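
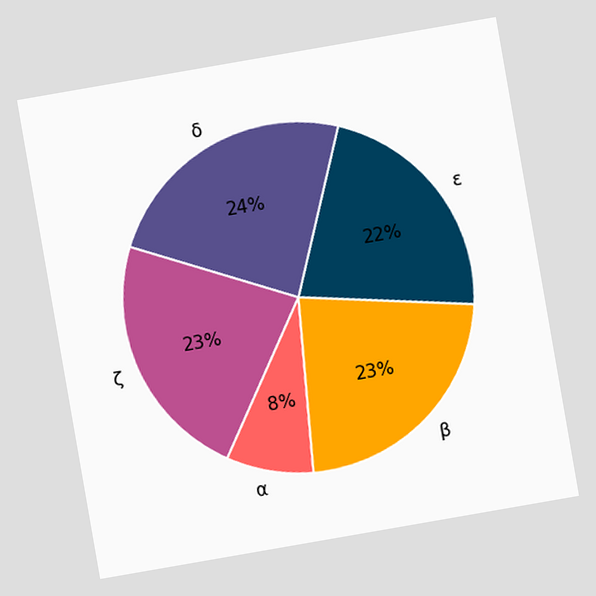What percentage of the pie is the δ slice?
24%

The chart is tilted about 10° counter-clockwise. The δ slice takes up 24% of the pie.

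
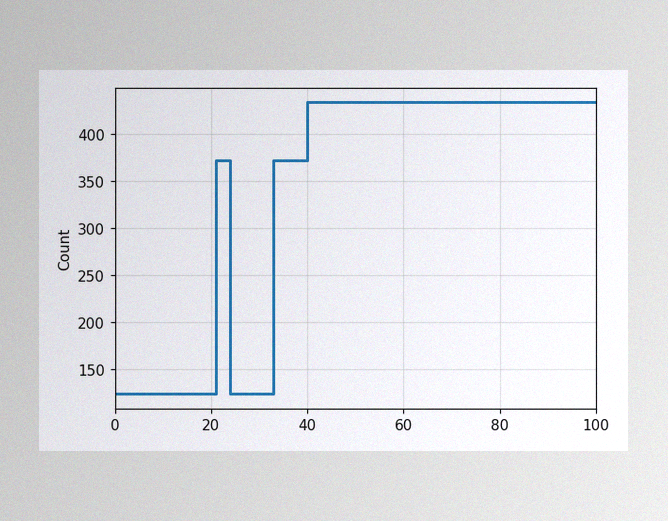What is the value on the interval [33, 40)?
372

The image has some photo noise and uneven lighting. On [33, 40) the step sits at 372.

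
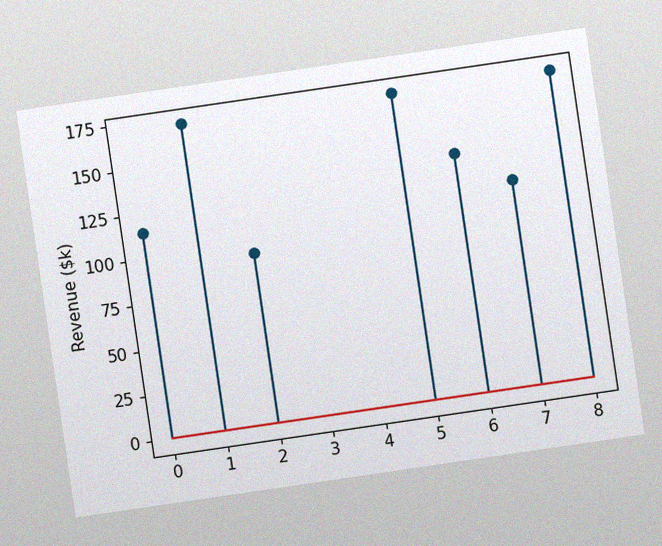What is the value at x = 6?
The chart is tilted about 8° counter-clockwise, with some photo noise. The stem at x=6 reaches $133k.

$133k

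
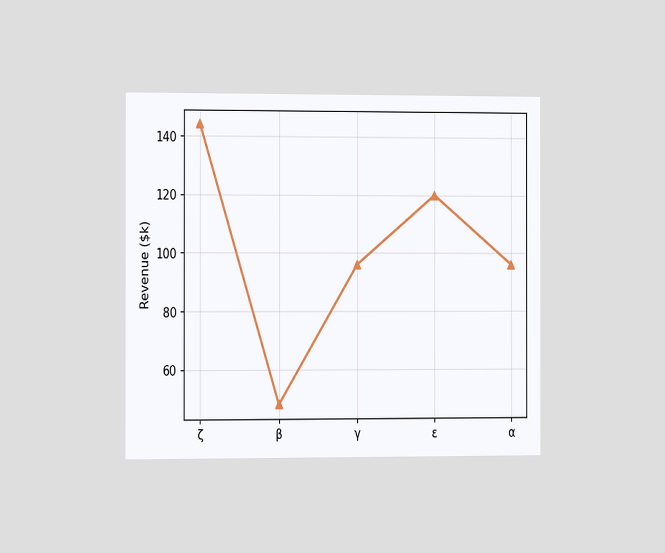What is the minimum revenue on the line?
The chart is viewed slightly from the left. The lowest point is at β, and reading across to the y-axis gives $48k.

$48k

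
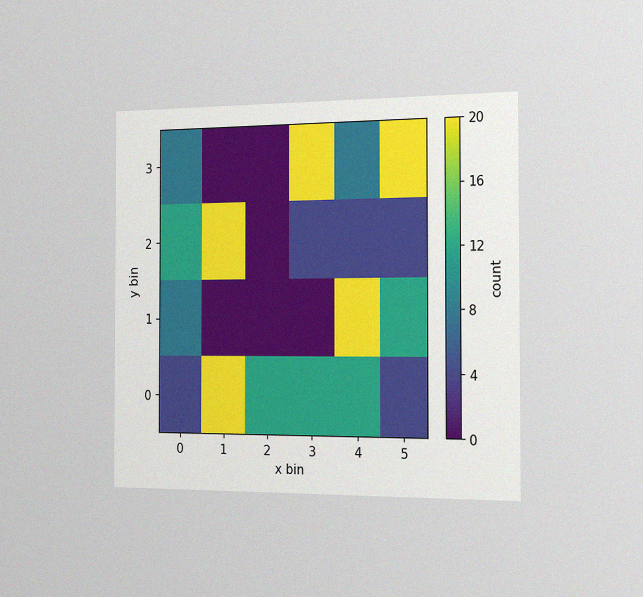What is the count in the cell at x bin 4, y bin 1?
20

The chart is viewed slightly from the right, with some photo noise. Matching the cell (4, 1) against the colorbar gives 20.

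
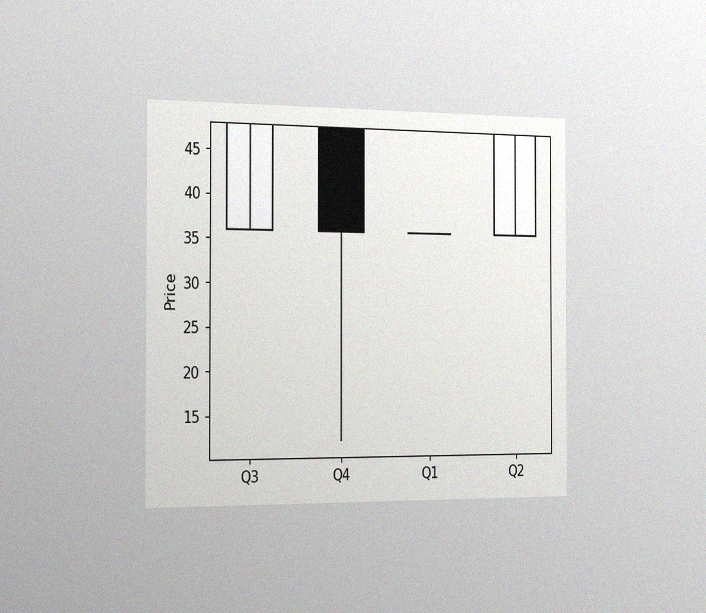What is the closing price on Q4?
The chart is viewed slightly from the left, with some photo noise. The Q4 candle closes at 36.

36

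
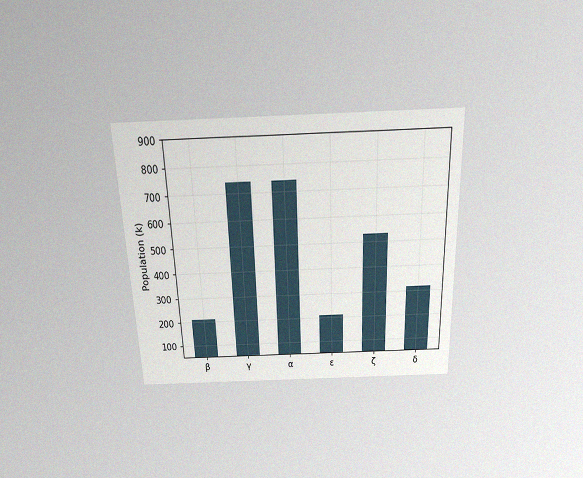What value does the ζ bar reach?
The chart is tilted about 2° counter-clockwise and viewed slightly from above, with some photo noise. Reading along the chart's y-axis, the ζ bar reaches 530k.

530k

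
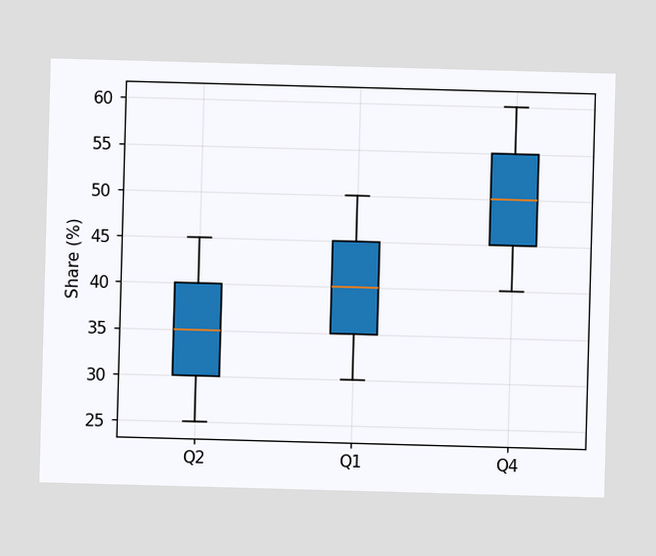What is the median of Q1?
40%

The median line in the Q1 box sits at 40%.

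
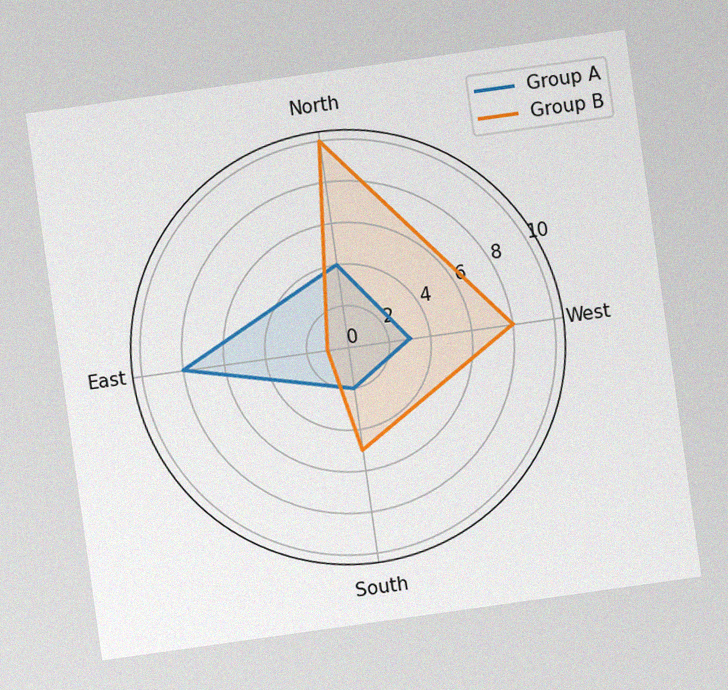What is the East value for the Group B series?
1

The chart is tilted about 8° counter-clockwise, with some photo noise. On the East axis, Group B reaches 1.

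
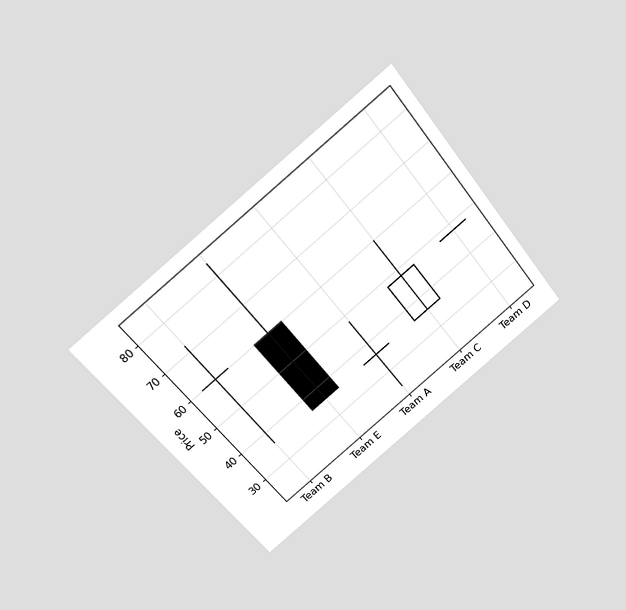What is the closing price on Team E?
36

The chart is tilted about 39° counter-clockwise and viewed slightly from above. The Team E candle closes at 36.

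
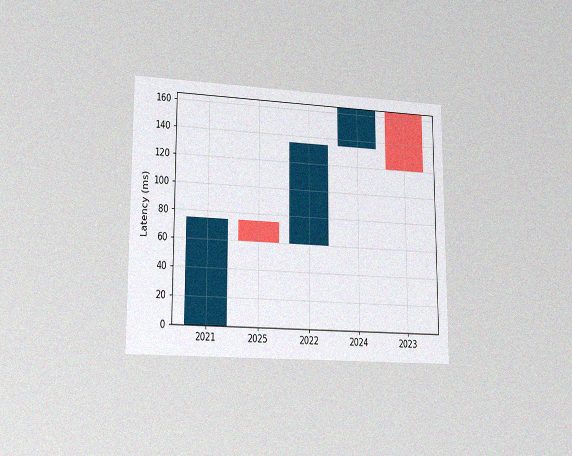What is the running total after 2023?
The chart is viewed slightly from the left, with some photo noise. After 2023 the running total reaches 120ms.

120ms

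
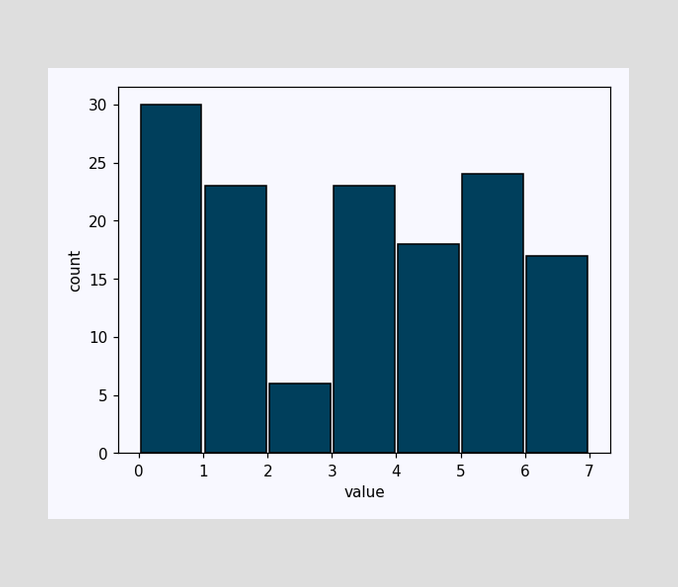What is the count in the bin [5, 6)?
The [5, 6) bin has height 24.

24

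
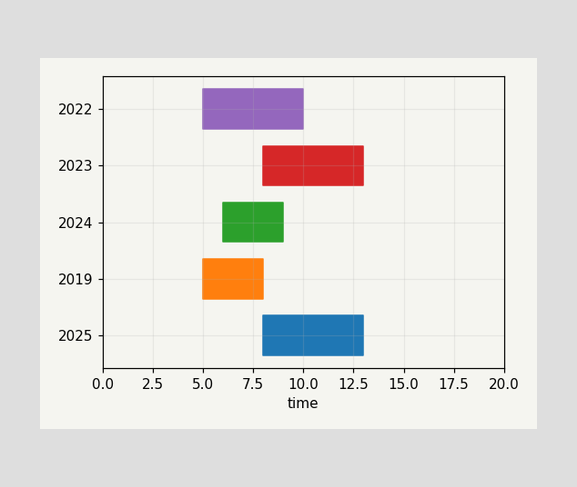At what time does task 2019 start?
5

The 2019 bar begins at t=5.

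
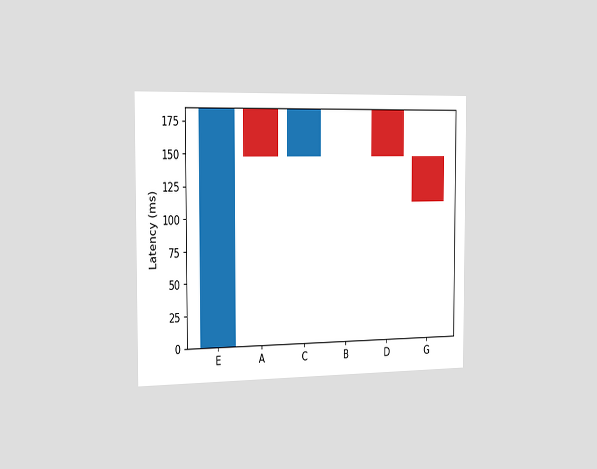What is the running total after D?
The chart is viewed slightly from the left. After D the running total reaches 148ms.

148ms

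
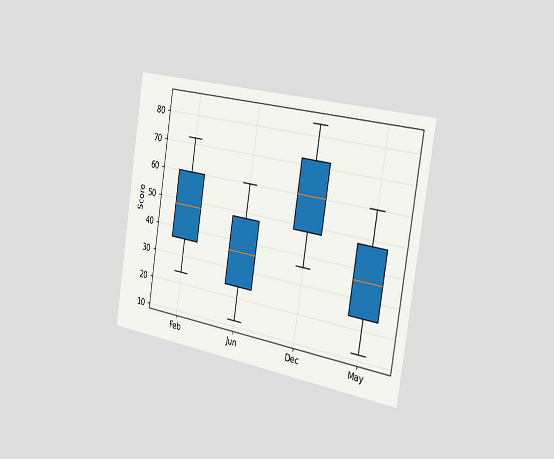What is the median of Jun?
The chart is tilted about 9° clockwise and viewed slightly from the right. The median line in the Jun box sits at 36.

36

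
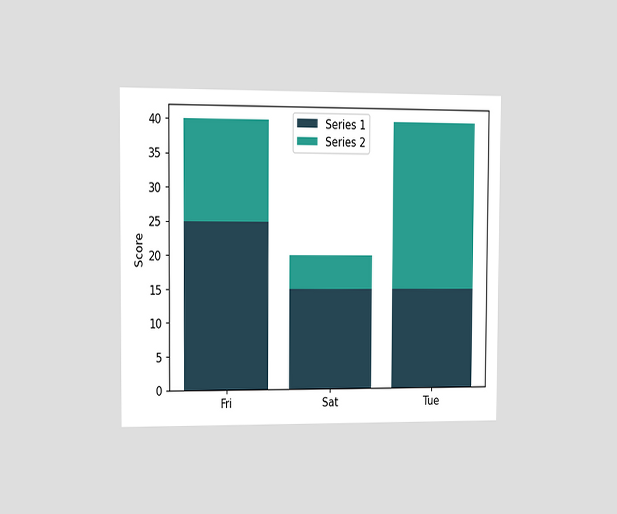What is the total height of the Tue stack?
40

The chart is viewed slightly from the left. The Tue stack's top reaches 40 on the y-axis.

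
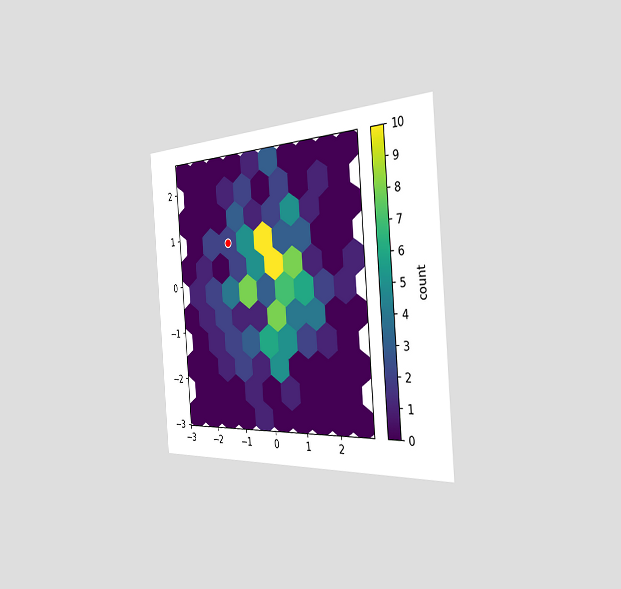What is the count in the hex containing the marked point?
2

The chart is tilted about 4° counter-clockwise and viewed slightly from the right. The marked hex reads 2 on the colorbar.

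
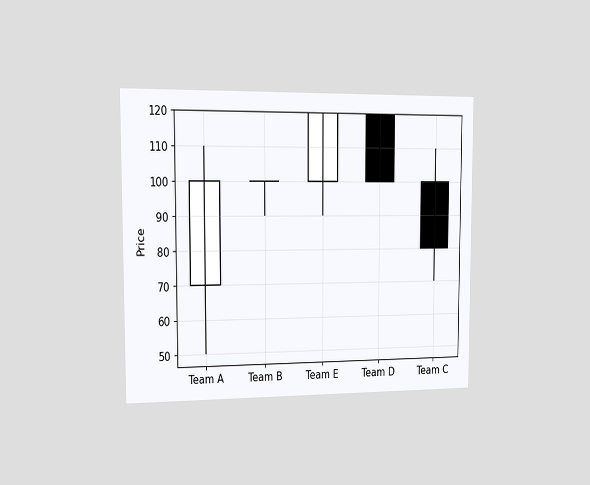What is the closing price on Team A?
The chart is viewed slightly from the left. The Team A candle closes at 100.

100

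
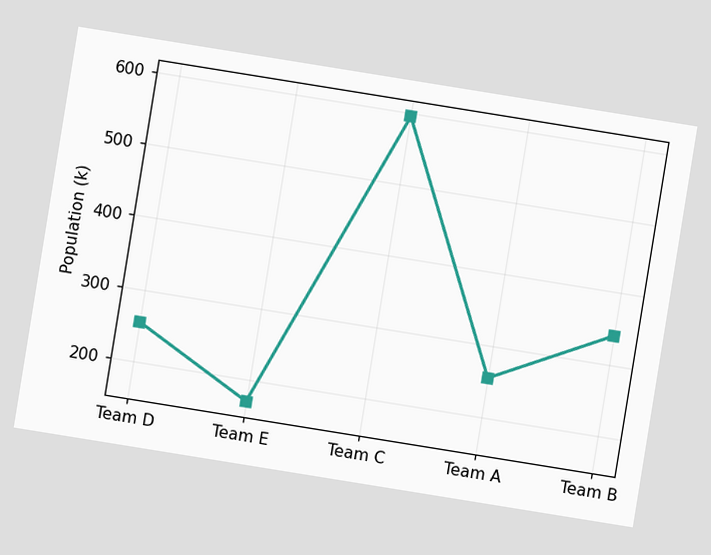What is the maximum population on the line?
The chart is tilted about 9° clockwise. The highest point is at Team C, and reading across to the y-axis gives 595k.

595k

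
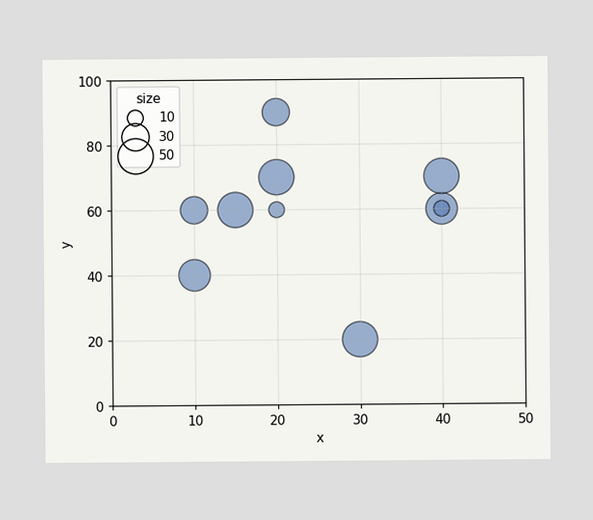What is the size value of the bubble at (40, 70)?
50

Matching the bubble at (40, 70) against the size legend gives 50.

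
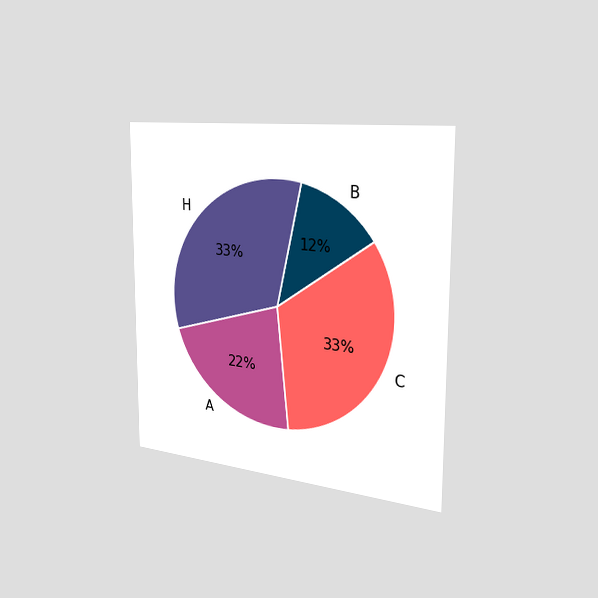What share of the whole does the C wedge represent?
33%

The chart is viewed slightly from the right. The C slice takes up 33% of the pie.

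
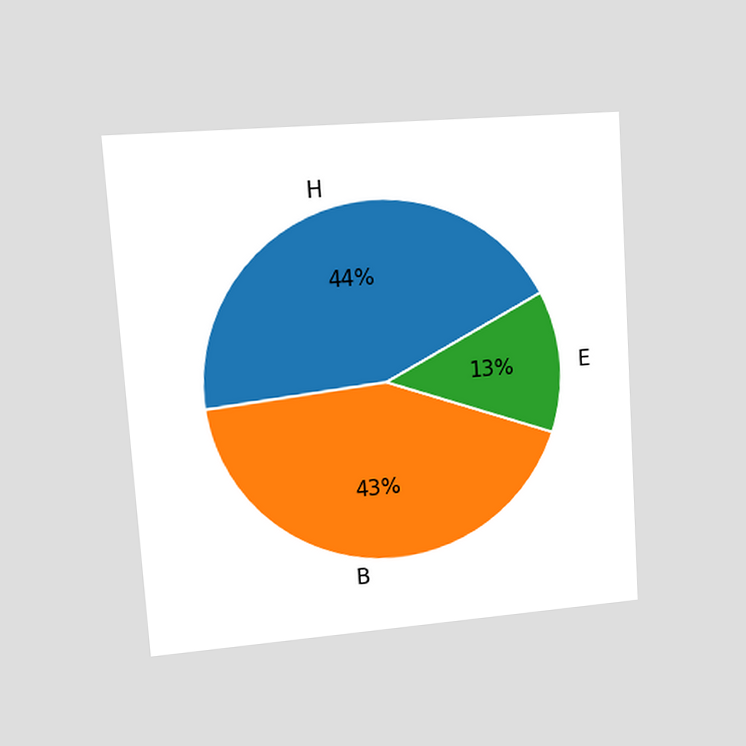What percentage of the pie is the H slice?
44%

The chart is tilted about 4° counter-clockwise and viewed at a slight angle. The H slice takes up 44% of the pie.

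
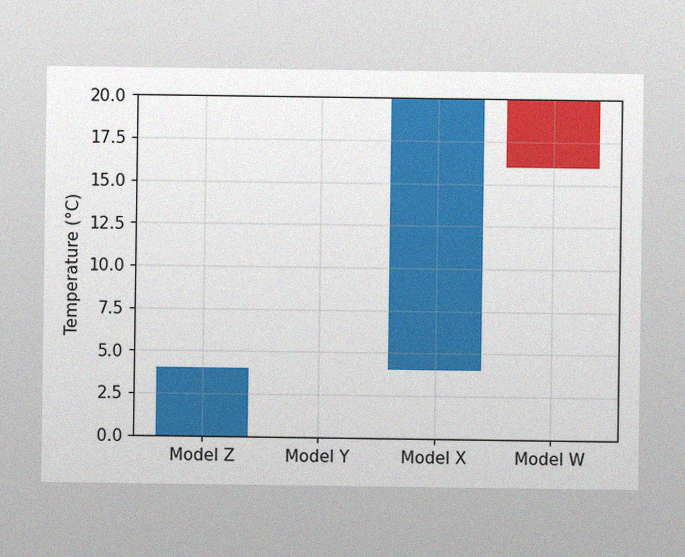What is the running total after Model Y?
4°C

The image has some photo noise and uneven lighting. After Model Y the running total reaches 4°C.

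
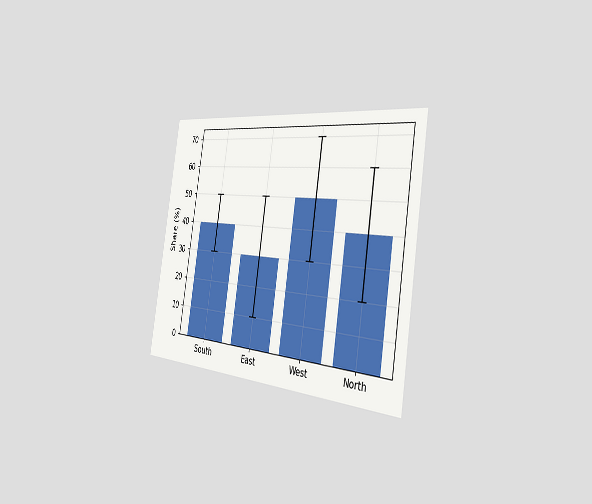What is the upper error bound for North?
60%

The chart is tilted about 9° clockwise and viewed slightly from the right. The North bar's upper whisker reaches 60%.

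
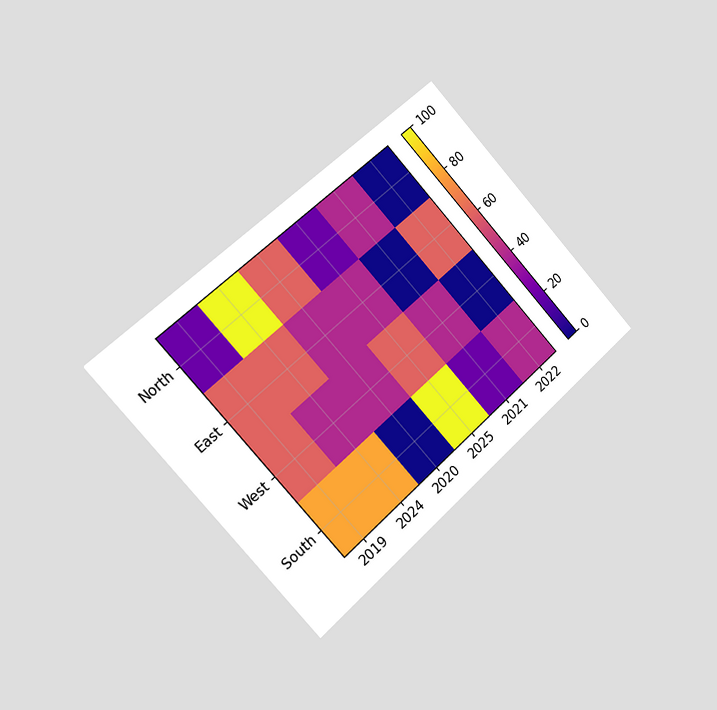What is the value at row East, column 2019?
60

The chart is tilted about 42° counter-clockwise and viewed slightly from the left. Matching cell (East, 2019) against the colorbar gives 60.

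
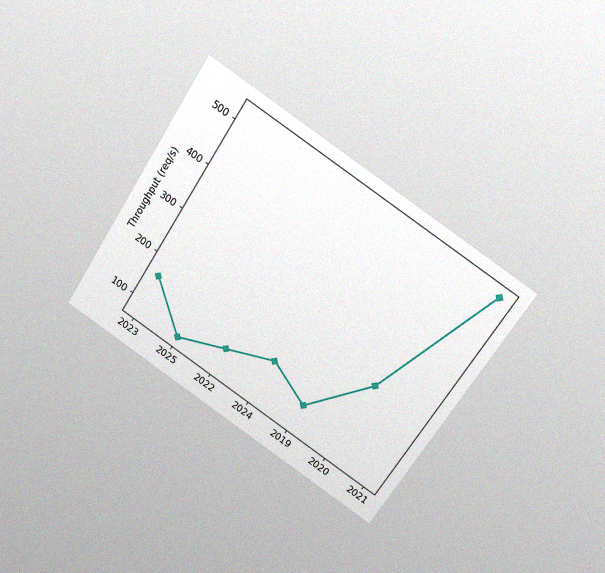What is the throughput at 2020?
240req/s

The chart is tilted about 33° clockwise and viewed slightly from above, with some photo noise. At 2020, the line is at 240req/s.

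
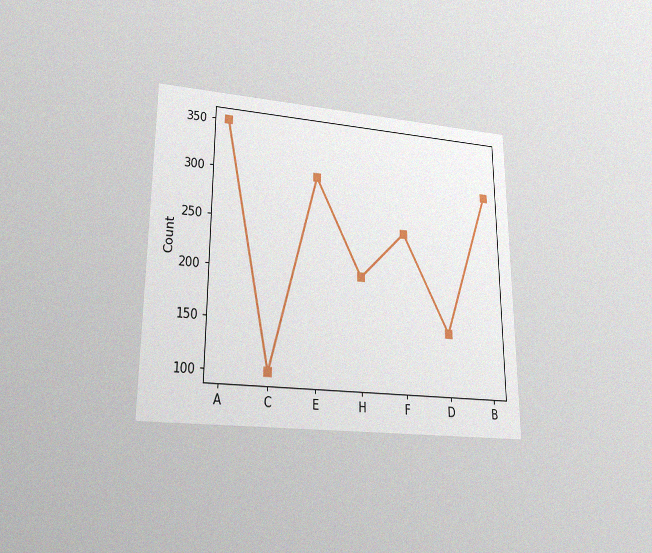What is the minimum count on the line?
100

The chart is viewed at a slight angle, with some photo noise. The lowest point is at C, and reading across to the y-axis gives 100.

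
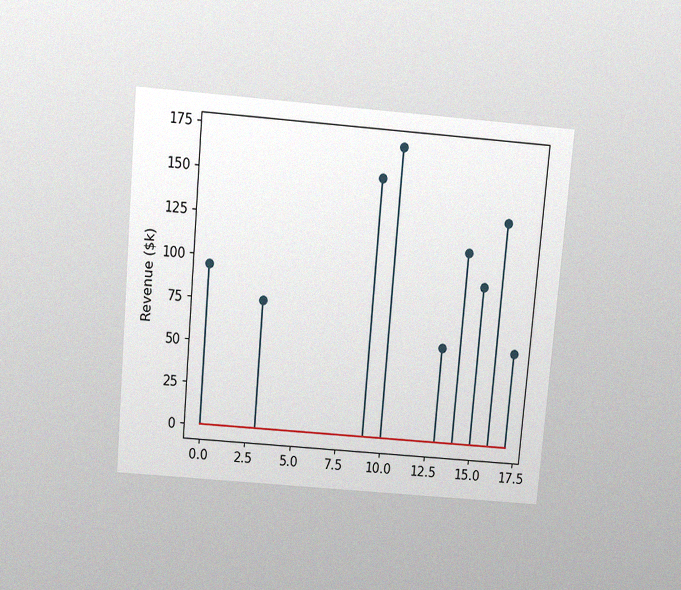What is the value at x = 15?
The chart is tilted about 5° clockwise and viewed slightly from above, with some photo noise. The stem at x=15 reaches $95k.

$95k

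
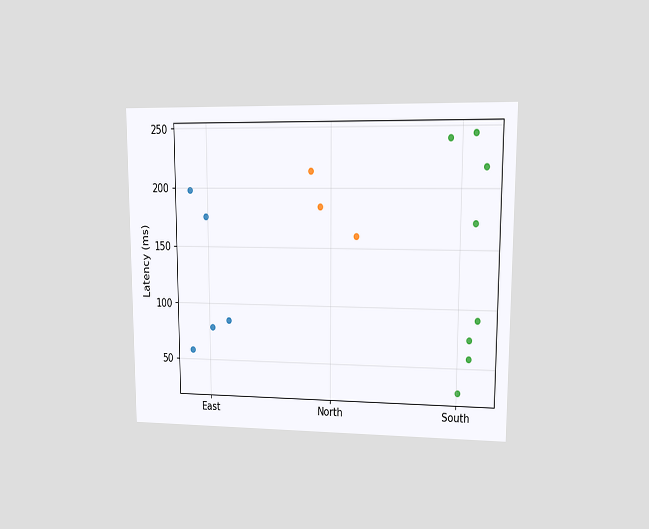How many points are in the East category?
5

The chart is viewed at a slight angle. Counting the markers in the East column gives 5.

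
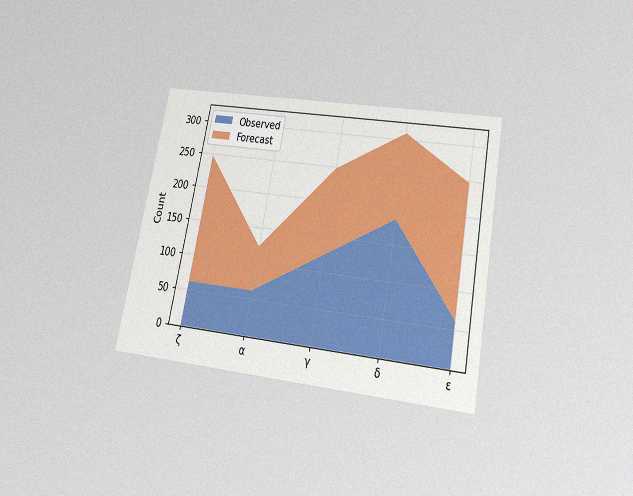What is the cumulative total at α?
124

The chart is tilted about 11° clockwise and viewed slightly from below, with some photo noise. The stacked total at α reaches 124.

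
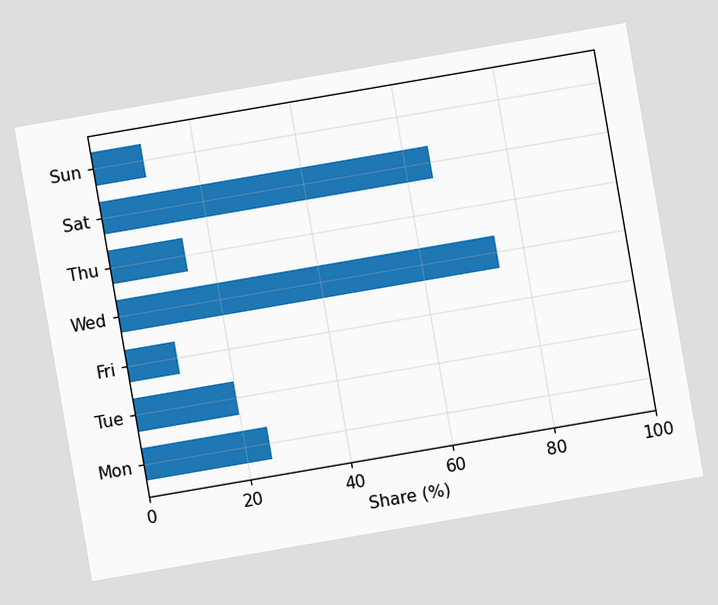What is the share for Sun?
10%

The chart is tilted about 10° counter-clockwise. Reading along the chart's x-axis, the Sun bar reaches 10%.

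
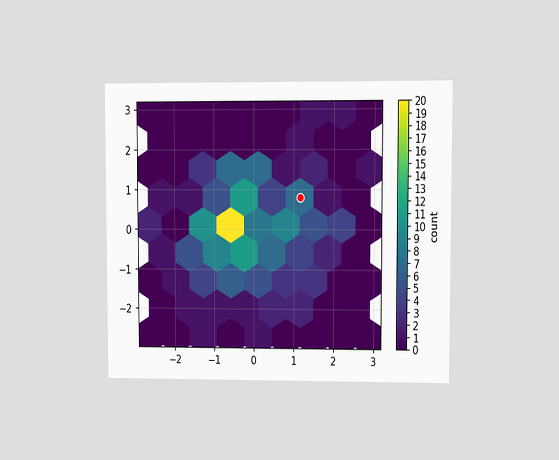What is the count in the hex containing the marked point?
The chart is viewed at a slight angle. The marked hex reads 7 on the colorbar.

7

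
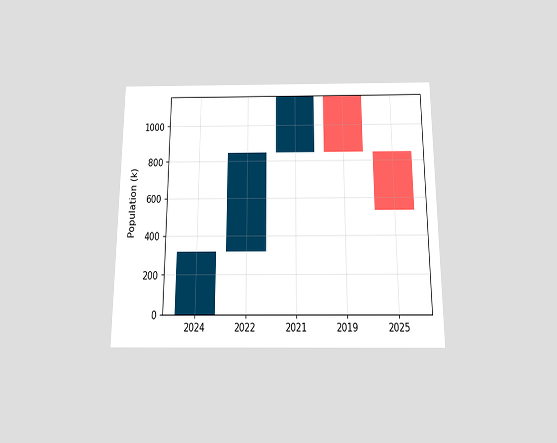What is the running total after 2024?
318k

The chart is viewed slightly from below. After 2024 the running total reaches 318k.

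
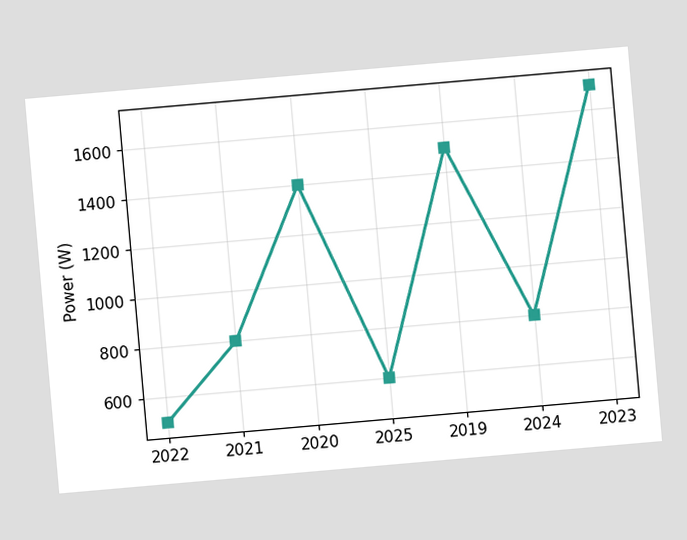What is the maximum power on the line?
The chart is tilted about 5° counter-clockwise. The highest point is at 2023, and reading across to the y-axis gives 1700W.

1700W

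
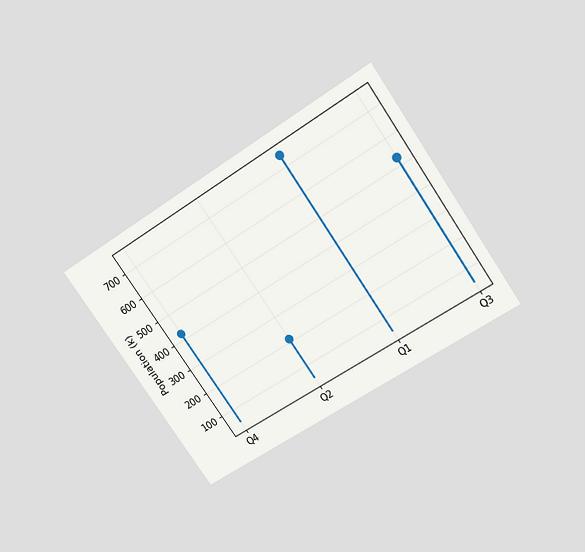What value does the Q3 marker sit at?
The chart is tilted about 35° counter-clockwise and viewed slightly from above. The Q3 marker sits at 530k.

530k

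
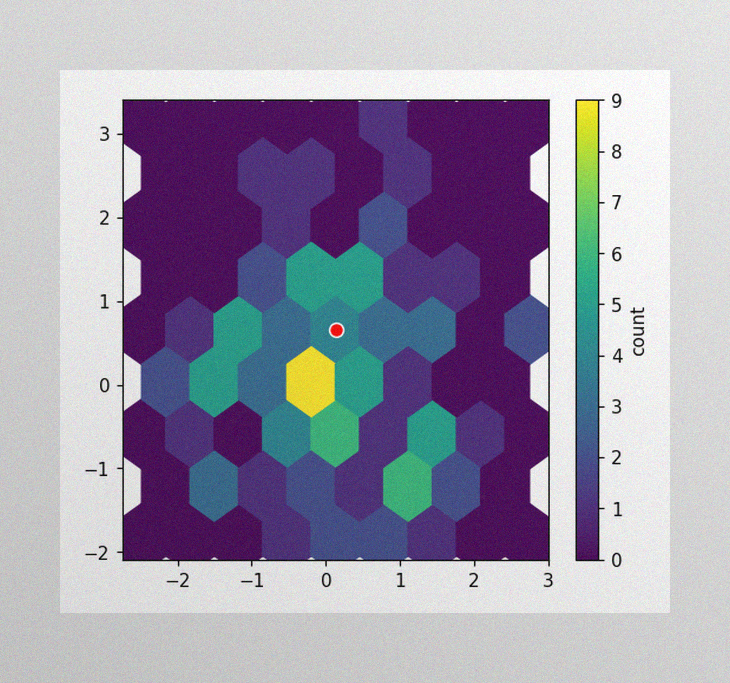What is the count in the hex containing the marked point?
4

The image has some photo noise and uneven lighting. The marked hex reads 4 on the colorbar.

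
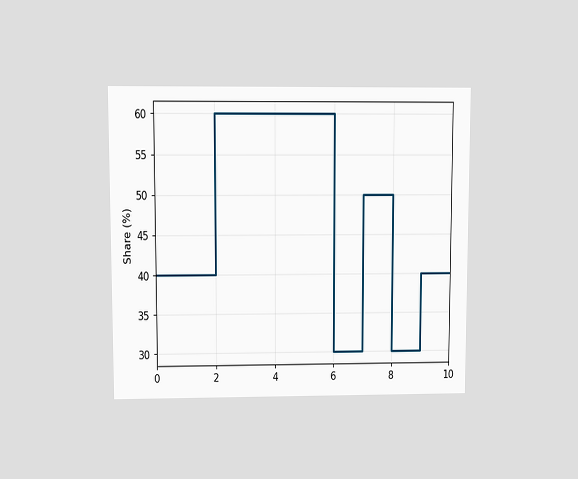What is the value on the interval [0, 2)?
The chart is viewed at a slight angle. On [0, 2) the step sits at 40%.

40%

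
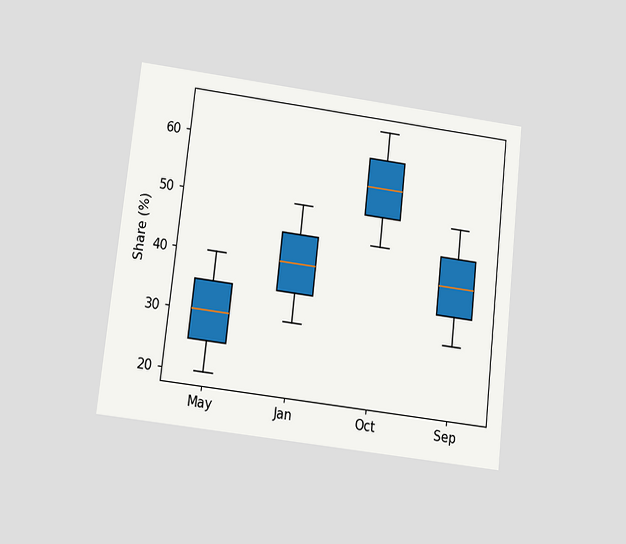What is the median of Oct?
55%

The chart is tilted about 6° clockwise and viewed slightly from below. The median line in the Oct box sits at 55%.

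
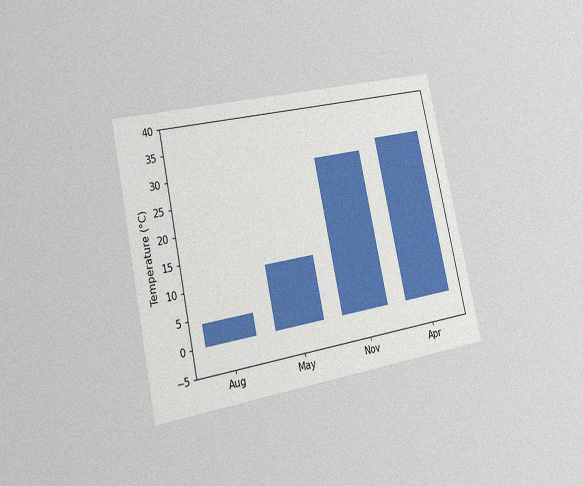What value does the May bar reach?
12°C

The chart is tilted about 12° counter-clockwise and viewed slightly from the left, with some photo noise. Reading along the chart's y-axis, the May bar reaches 12°C.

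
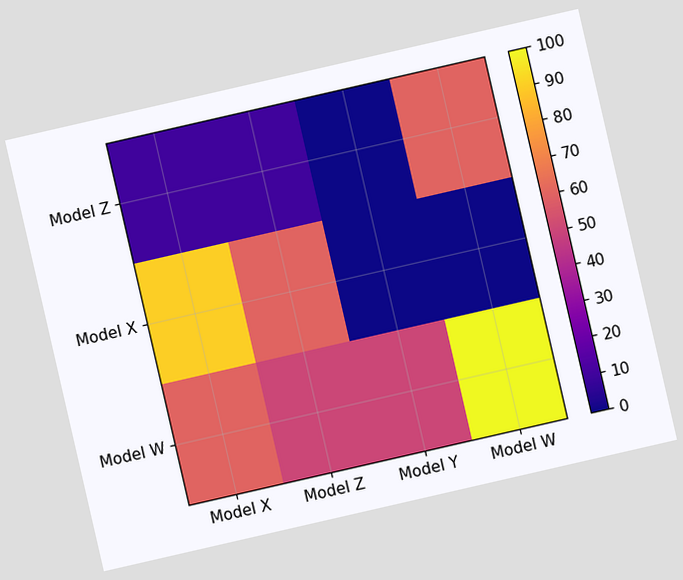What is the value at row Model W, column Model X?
60

The chart is tilted about 13° counter-clockwise. Matching cell (Model W, Model X) against the colorbar gives 60.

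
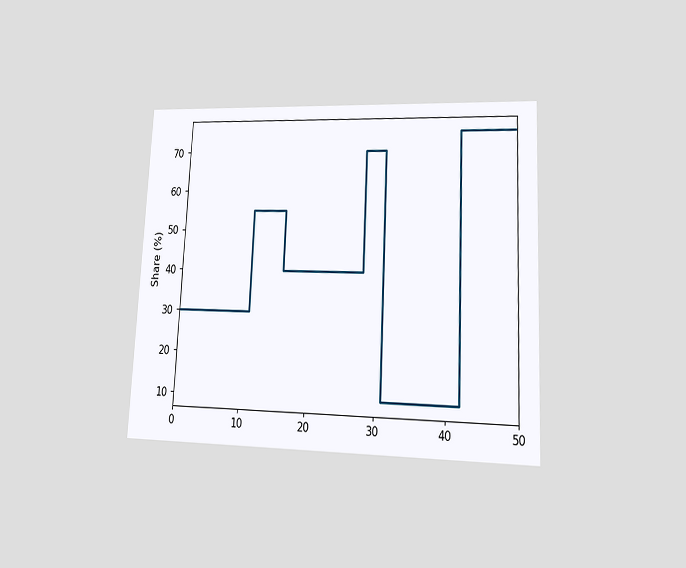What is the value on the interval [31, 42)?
10%

The chart is tilted about 3° clockwise and viewed at a slight angle. On [31, 42) the step sits at 10%.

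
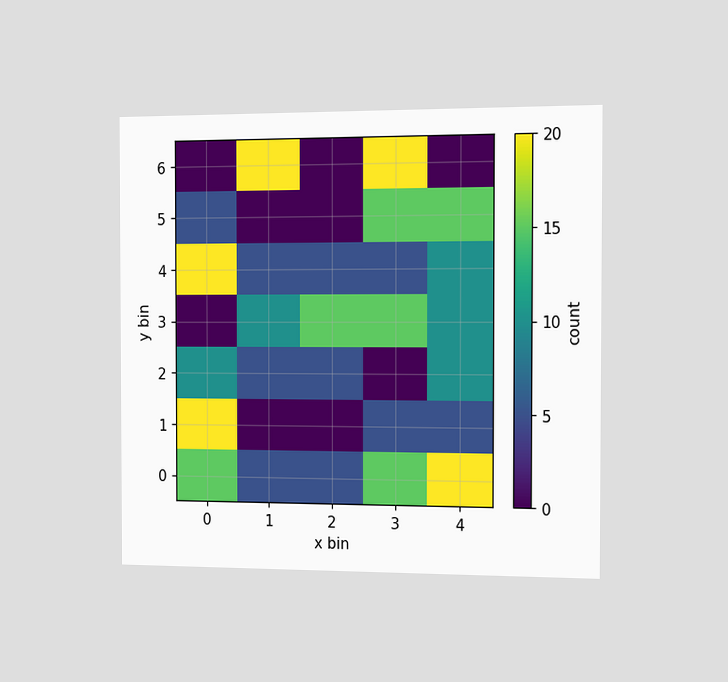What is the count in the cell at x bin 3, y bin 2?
0

The chart is viewed slightly from the right. Matching the cell (3, 2) against the colorbar gives 0.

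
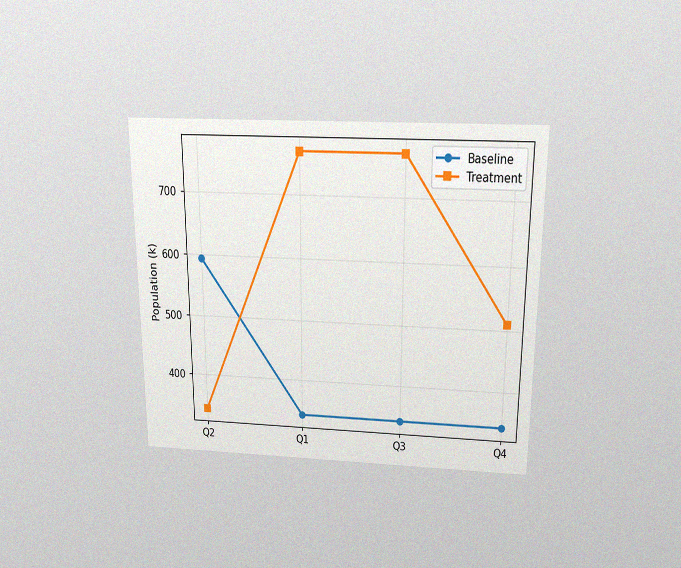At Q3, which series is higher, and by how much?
The chart is viewed slightly from above, with some photo noise. At Q3, Treatment sits above the other line by 425k.

Treatment, by 425k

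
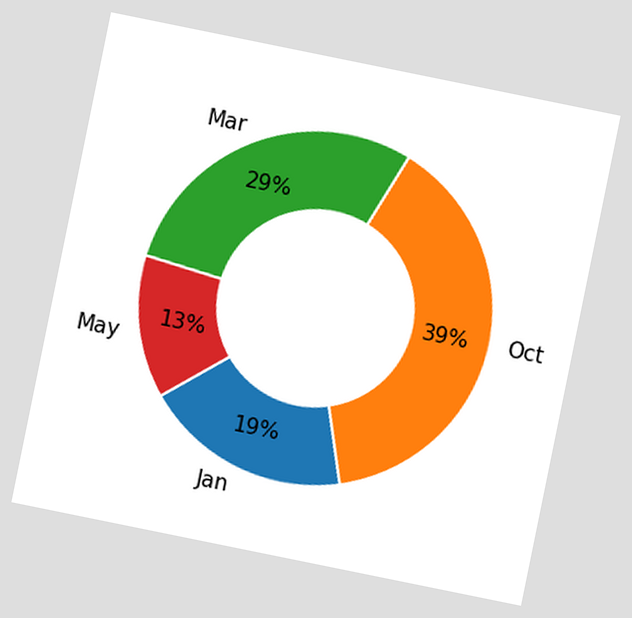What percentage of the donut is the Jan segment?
The chart is tilted about 11° clockwise. The Jan segment takes up 19% of the ring.

19%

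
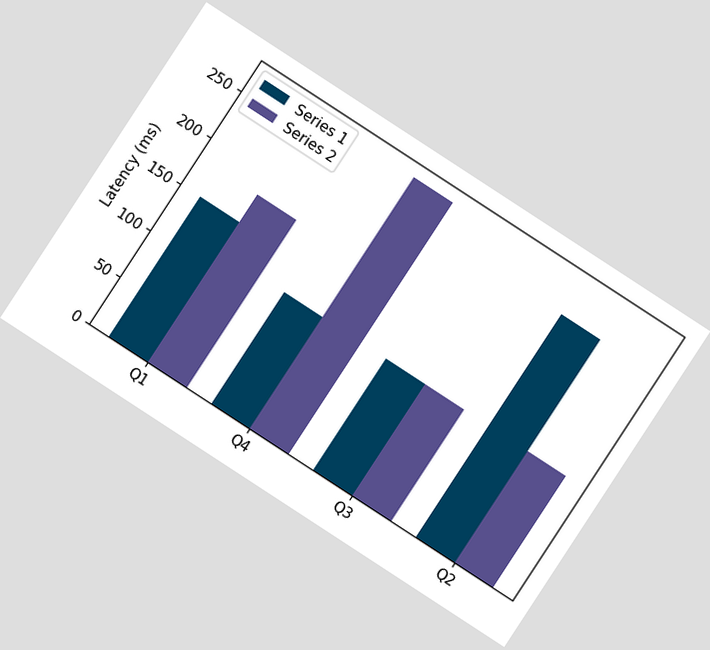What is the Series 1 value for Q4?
120ms

The chart is tilted about 33° clockwise. The Series 1 bar at Q4 reaches 120ms on the y-axis.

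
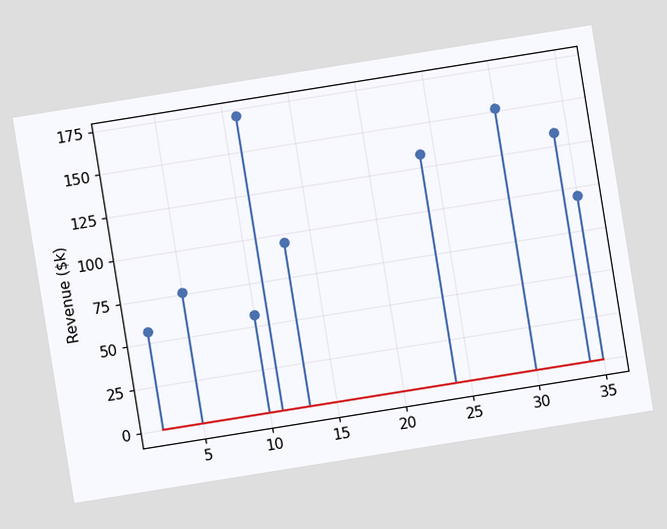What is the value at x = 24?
$133k

The chart is tilted about 9° counter-clockwise. The stem at x=24 reaches $133k.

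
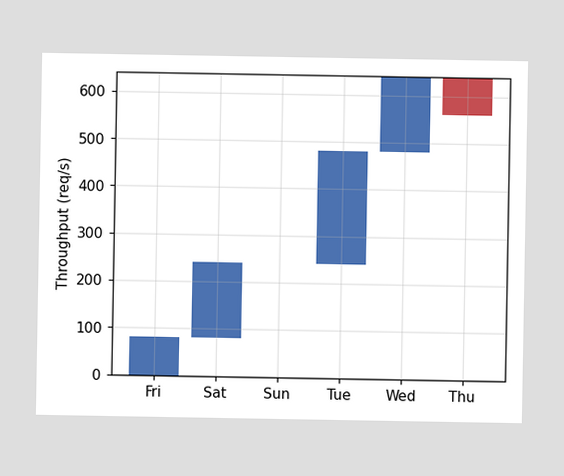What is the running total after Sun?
240req/s

After Sun the running total reaches 240req/s.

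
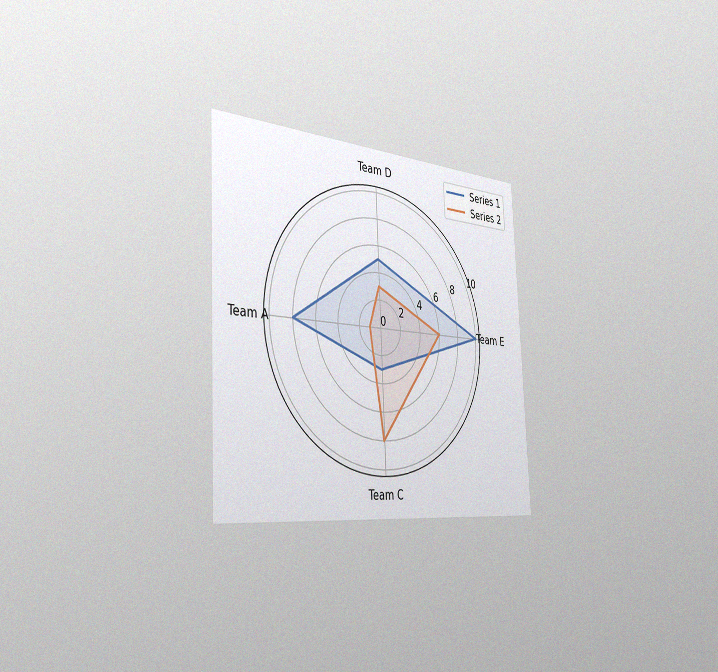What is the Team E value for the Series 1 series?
10

The chart is tilted about 3° counter-clockwise and viewed slightly from the left, with some photo noise. On the Team E axis, Series 1 reaches 10.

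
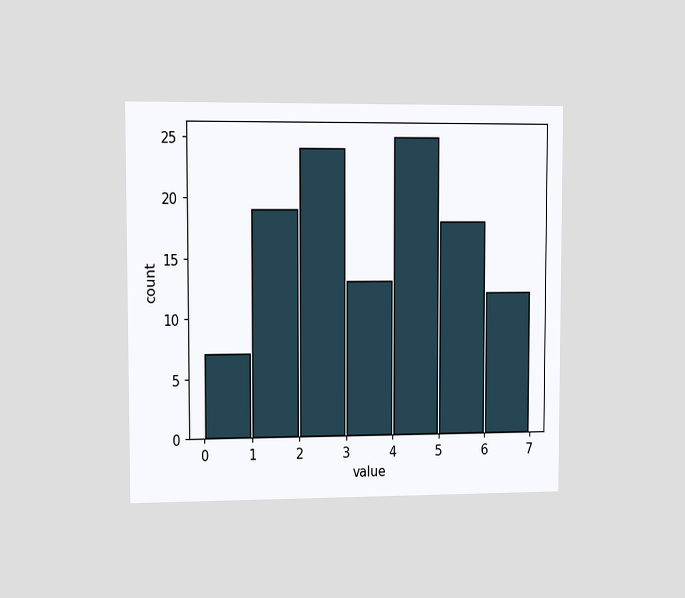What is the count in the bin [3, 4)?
The chart is viewed slightly from the left. The [3, 4) bin has height 13.

13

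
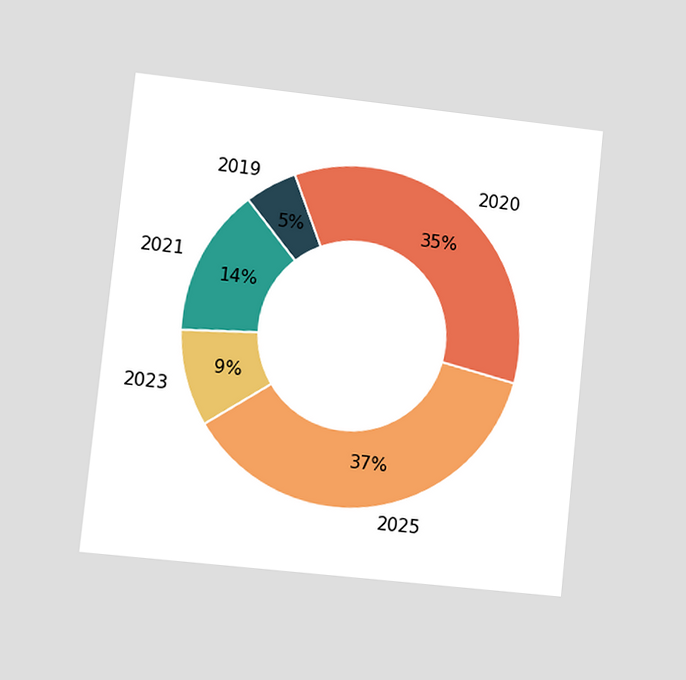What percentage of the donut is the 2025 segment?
The chart is tilted about 6° clockwise and viewed at a slight angle. The 2025 segment takes up 37% of the ring.

37%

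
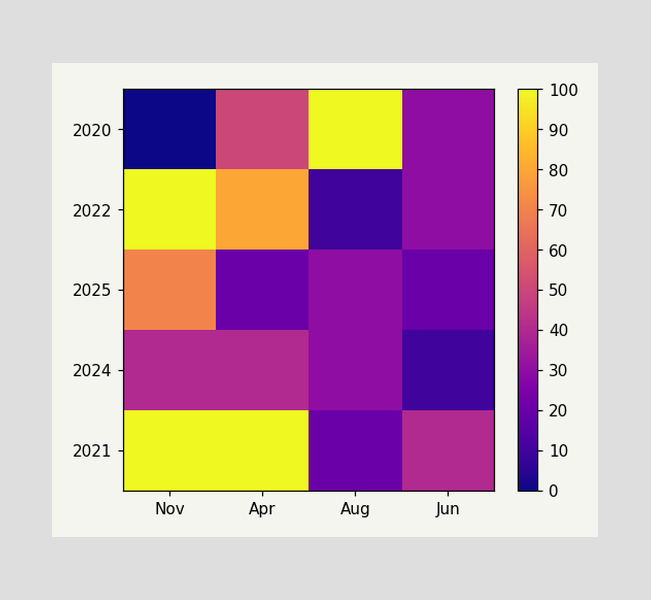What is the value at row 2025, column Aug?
30

Matching cell (2025, Aug) against the colorbar gives 30.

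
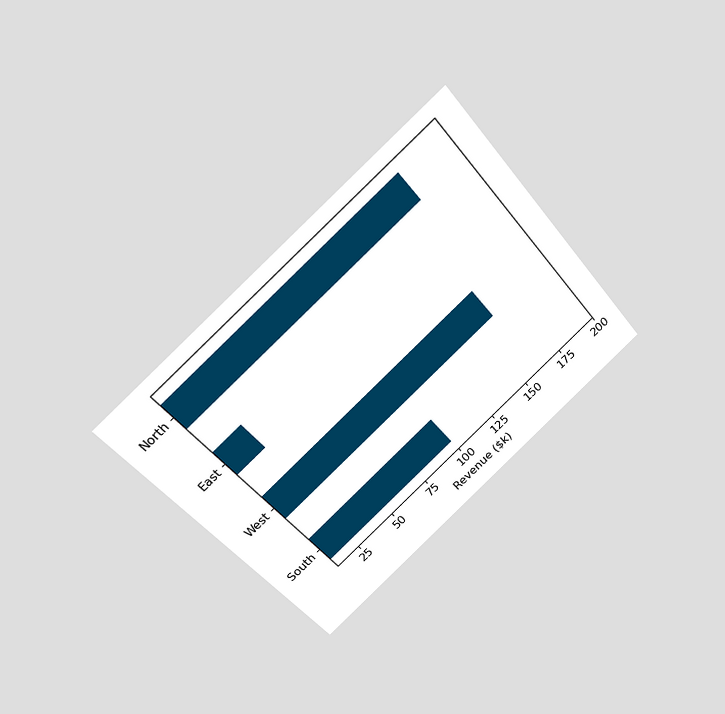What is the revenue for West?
The chart is tilted about 41° counter-clockwise and viewed at a slight angle. Reading along the chart's x-axis, the West bar reaches $160k.

$160k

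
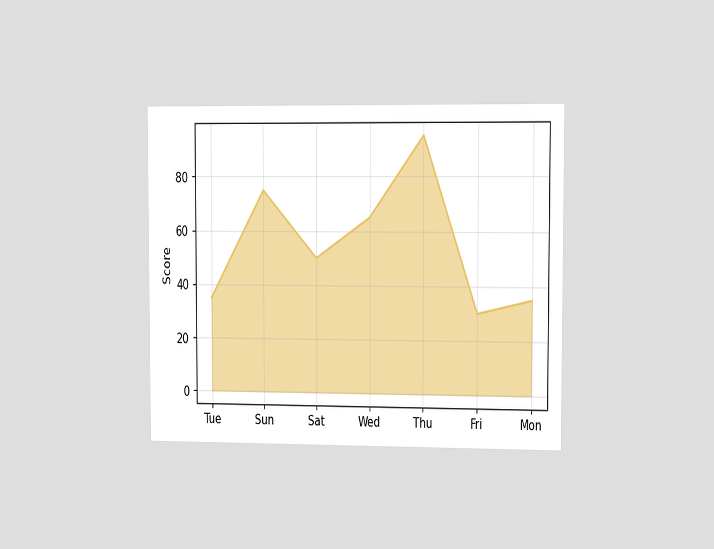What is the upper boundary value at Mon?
35

The chart is viewed slightly from the right. At Mon the upper boundary is at 35.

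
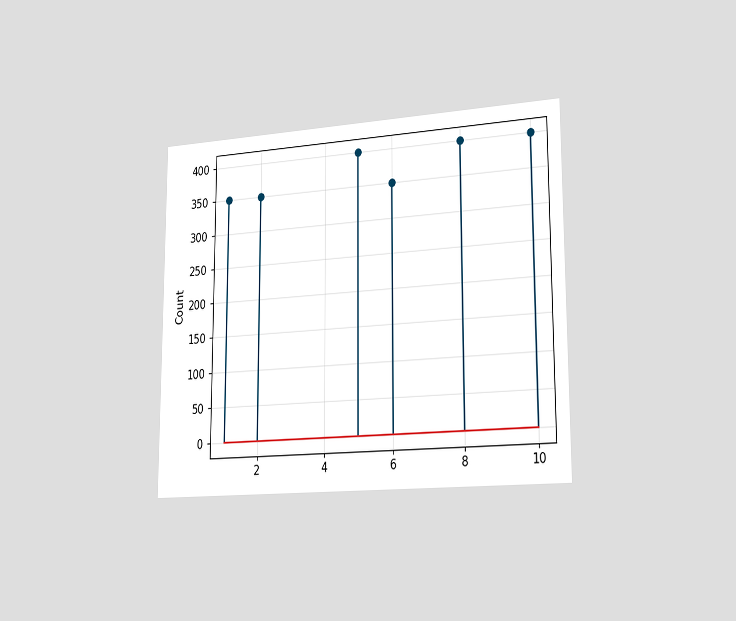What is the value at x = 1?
The chart is viewed slightly from the right. The stem at x=1 reaches 350.

350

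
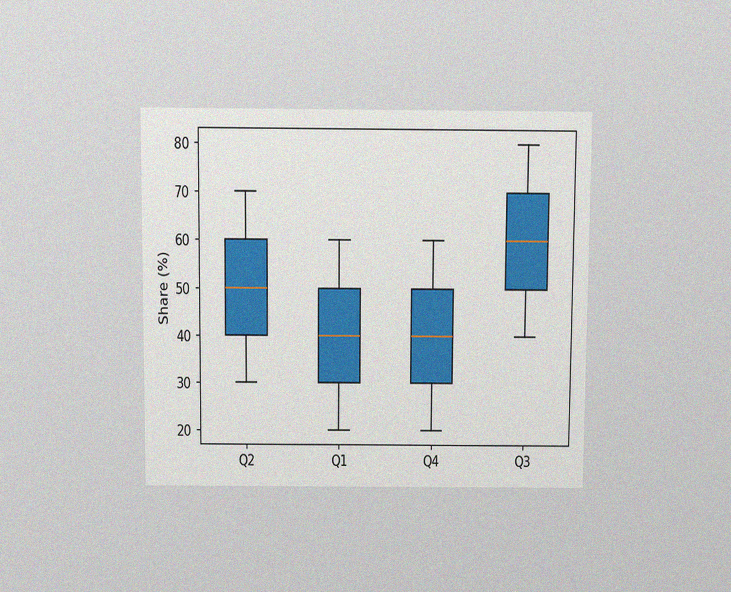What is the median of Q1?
40%

The chart is viewed slightly from above, with some photo noise. The median line in the Q1 box sits at 40%.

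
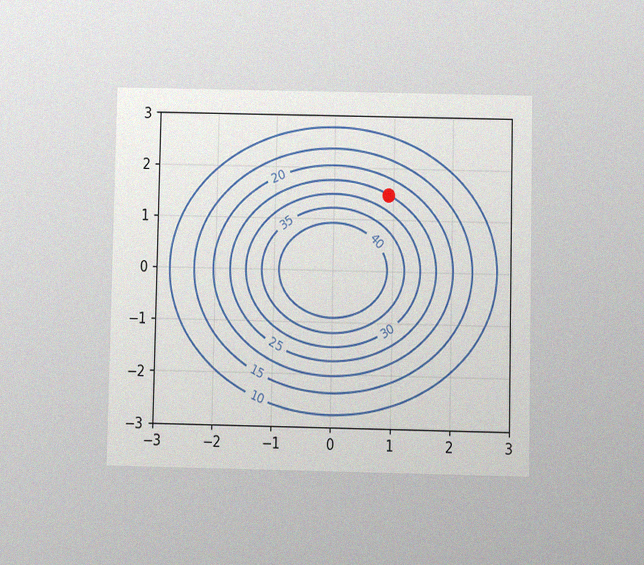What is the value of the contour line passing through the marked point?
25

The chart is viewed at a slight angle, with some photo noise. The marked point sits on the contour labelled 25.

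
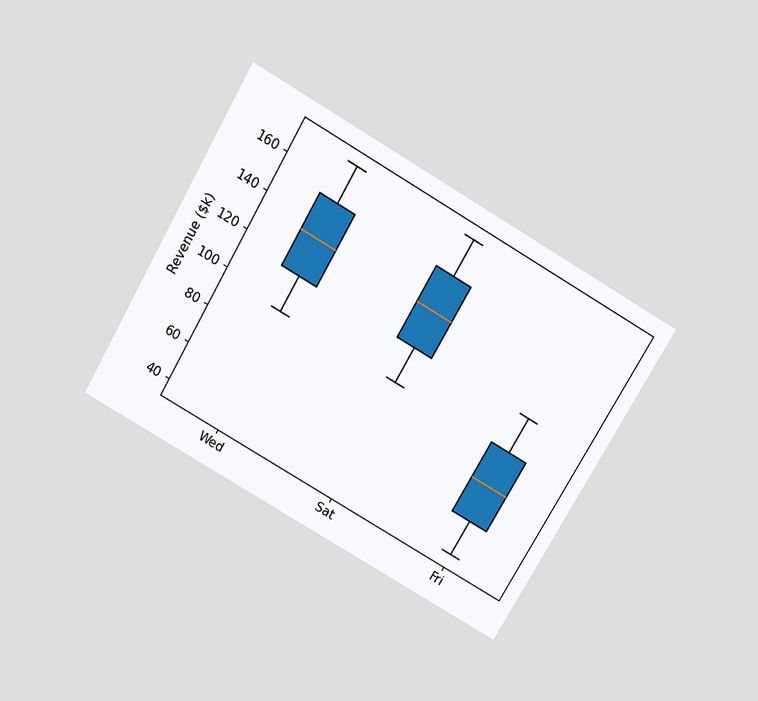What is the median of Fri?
$76k

The chart is tilted about 30° clockwise and viewed slightly from above. The median line in the Fri box sits at $76k.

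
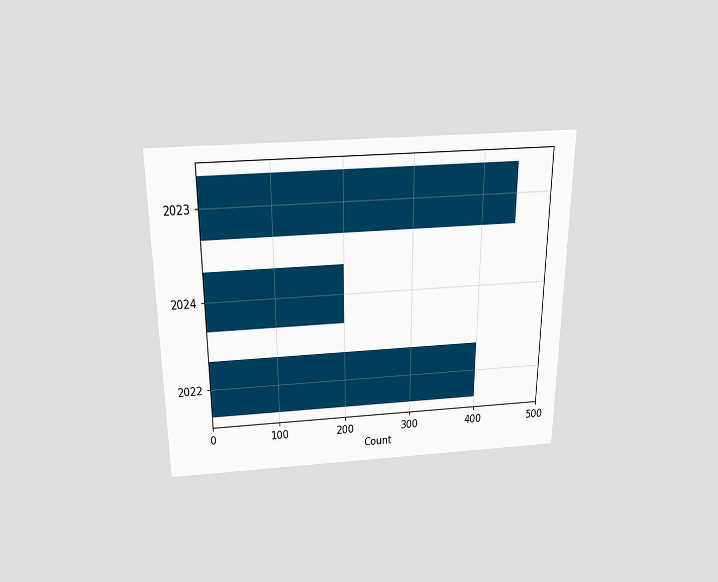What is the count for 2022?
The chart is viewed slightly from above. Reading along the chart's x-axis, the 2022 bar reaches 400.

400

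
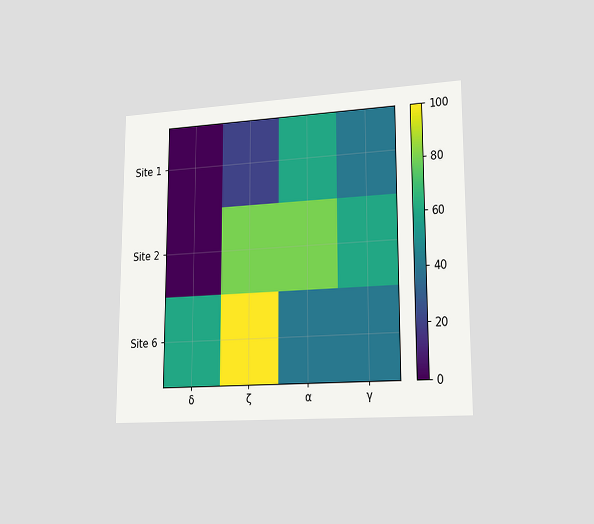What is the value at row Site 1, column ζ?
The chart is viewed slightly from the right. Matching cell (Site 1, ζ) against the colorbar gives 20.

20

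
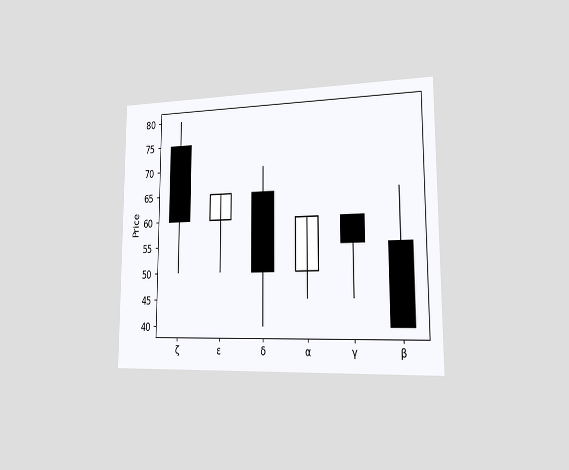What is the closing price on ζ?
60

The chart is viewed slightly from the right. The ζ candle closes at 60.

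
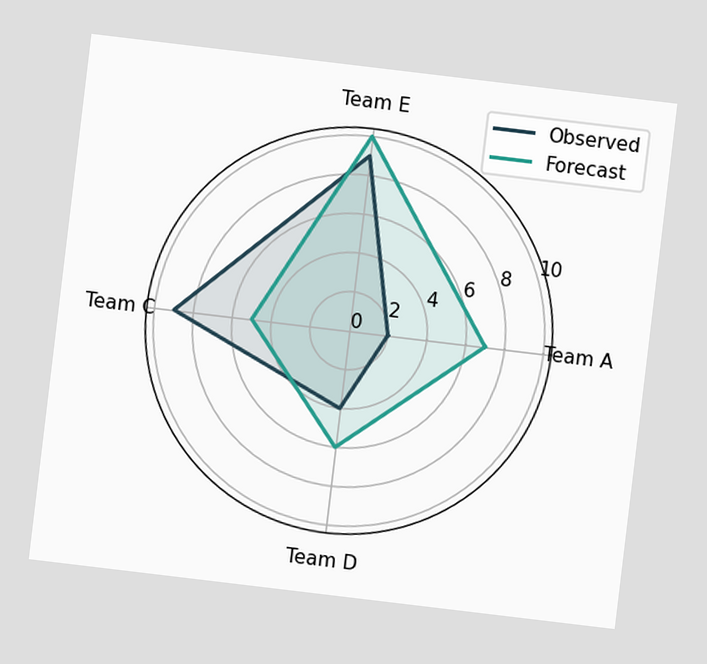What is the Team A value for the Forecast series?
7

The chart is tilted about 7° clockwise. On the Team A axis, Forecast reaches 7.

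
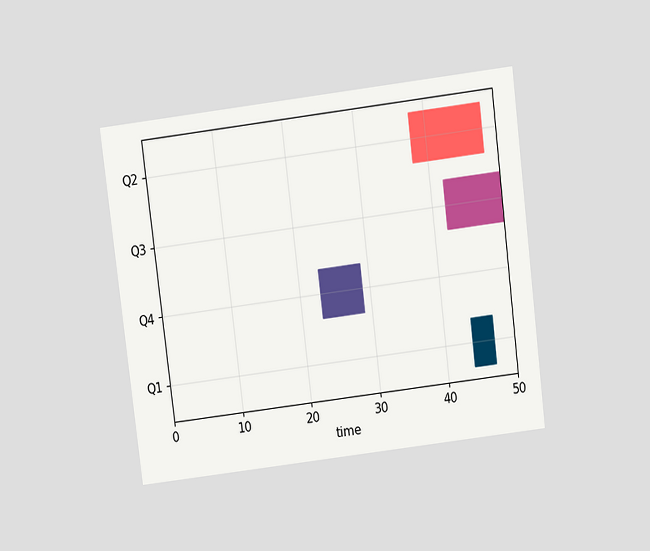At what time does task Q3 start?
42

The chart is tilted about 7° counter-clockwise and viewed slightly from above. The Q3 bar begins at t=42.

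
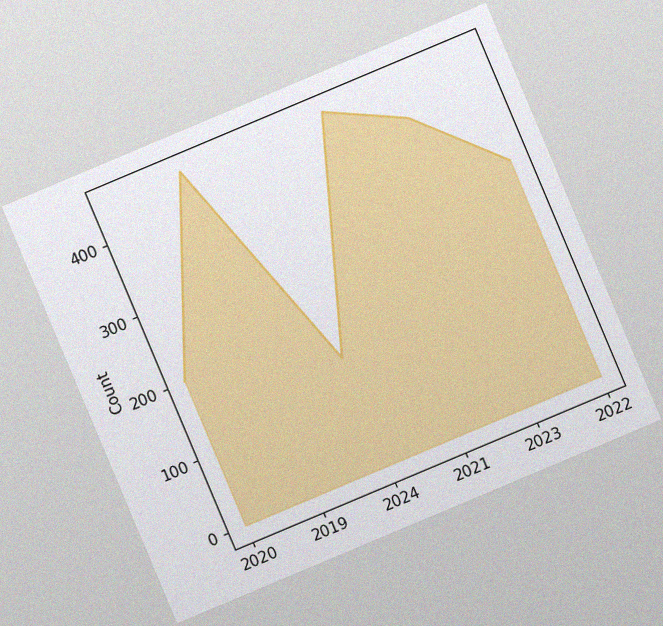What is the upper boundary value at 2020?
The chart is tilted about 23° counter-clockwise, with some photo noise. At 2020 the upper boundary is at 200.

200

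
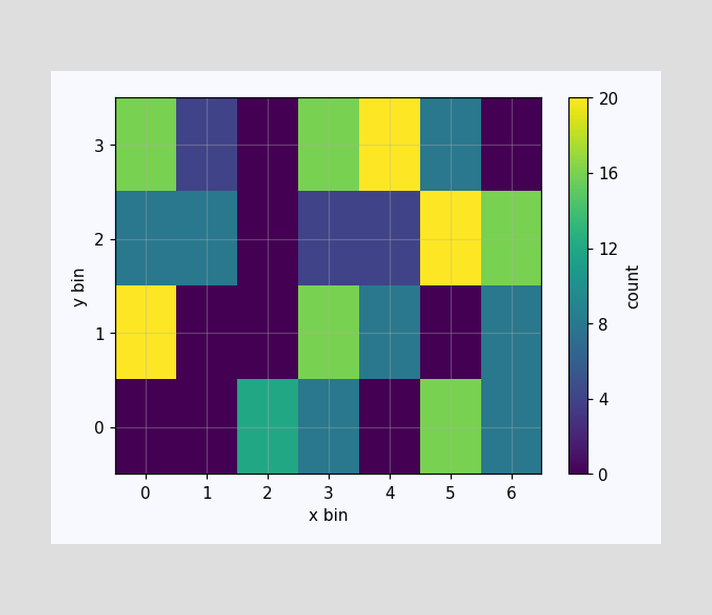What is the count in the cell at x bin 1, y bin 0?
0

Matching the cell (1, 0) against the colorbar gives 0.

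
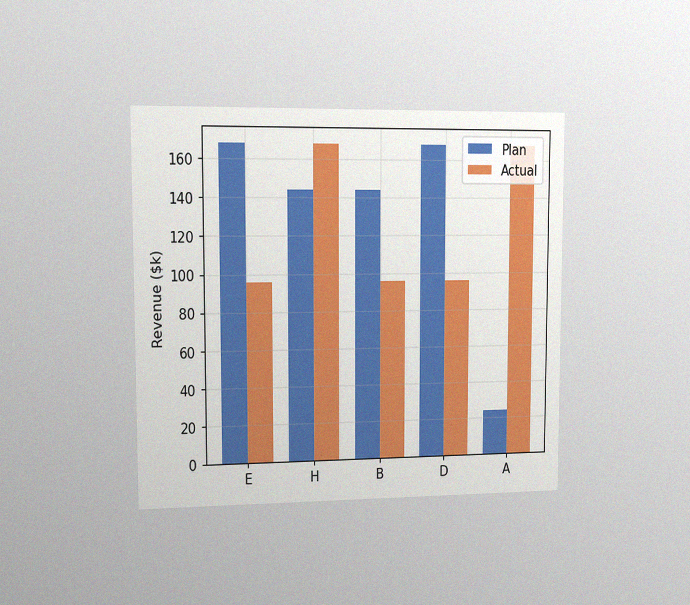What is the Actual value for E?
The chart is viewed slightly from the left, with some photo noise. The Actual bar at E reaches $96k on the y-axis.

$96k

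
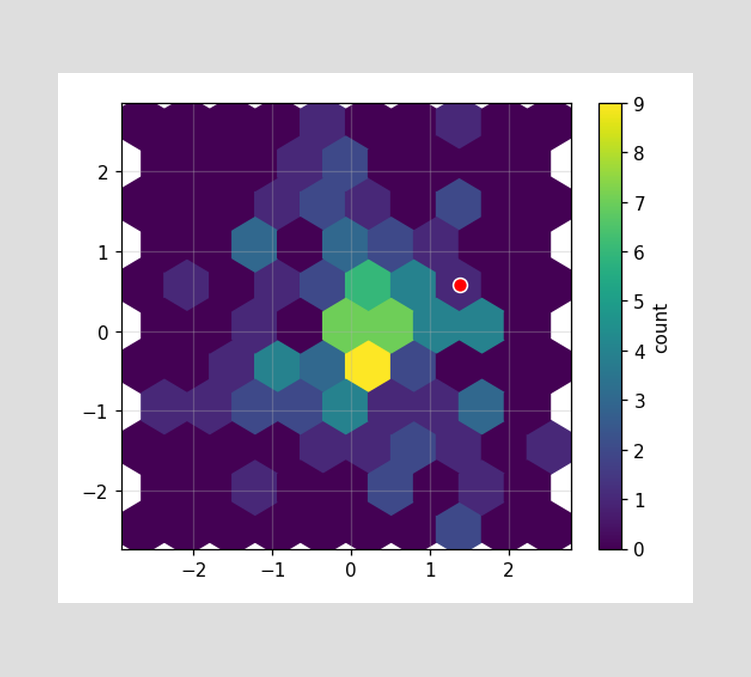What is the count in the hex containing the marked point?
1

The marked hex reads 1 on the colorbar.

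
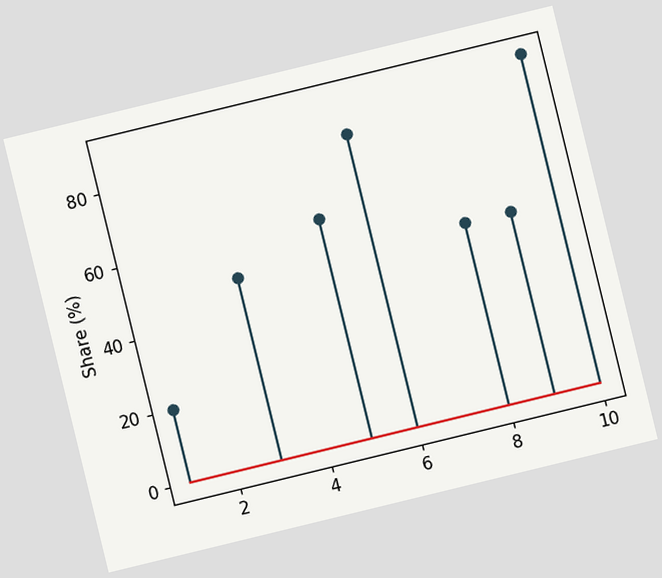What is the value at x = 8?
The chart is tilted about 14° counter-clockwise. The stem at x=8 reaches 50%.

50%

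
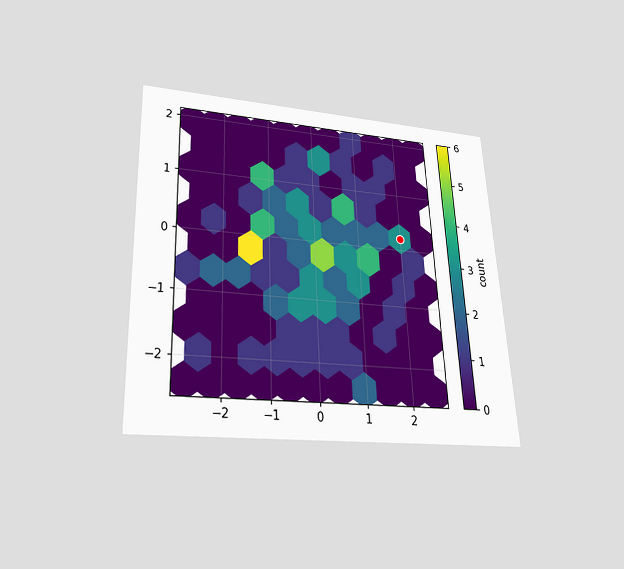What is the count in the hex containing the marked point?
The chart is tilted about 3° counter-clockwise and viewed slightly from below. The marked hex reads 3 on the colorbar.

3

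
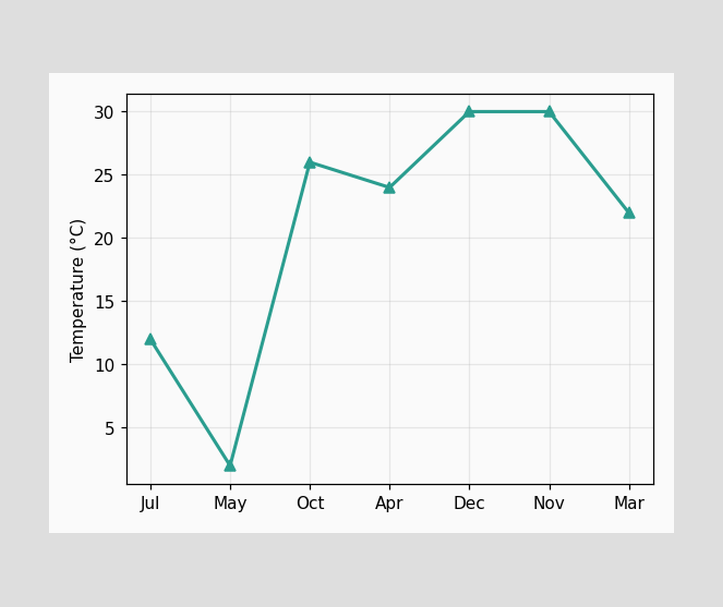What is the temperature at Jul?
At Jul, the line is at 12°C.

12°C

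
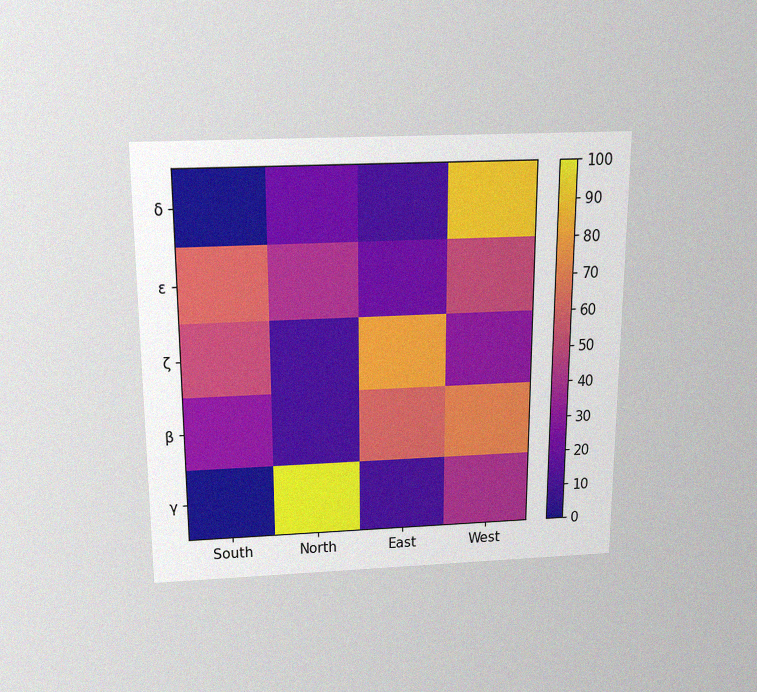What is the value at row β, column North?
The chart is viewed slightly from above, with some photo noise. Matching cell (β, North) against the colorbar gives 10.

10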